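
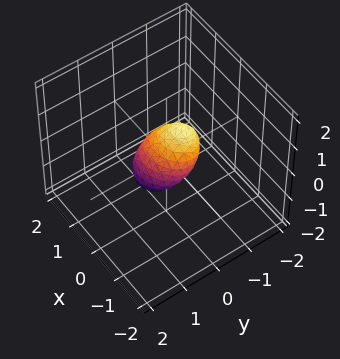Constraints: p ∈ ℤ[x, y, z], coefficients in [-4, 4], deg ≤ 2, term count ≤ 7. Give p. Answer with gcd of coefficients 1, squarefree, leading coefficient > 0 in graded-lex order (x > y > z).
First, deg p = 2.
Finally, putting this together gives p.

2*x^2 - x*y + 3*y^2 + 3*y*z + 2*z^2 - 1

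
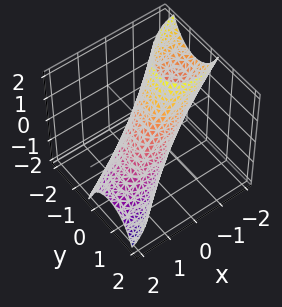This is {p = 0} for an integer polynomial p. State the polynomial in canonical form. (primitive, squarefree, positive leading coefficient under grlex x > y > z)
2*x^2 - 2*x*y + 3*x*z + 3*y^2 + z^2 - 2

The degree is 2 — the shape is more complex than any degree-1 surface.
From the visible intercepts: the x-axis gridline crossings are at x ∈ {-1, 1}.
Putting this together gives p.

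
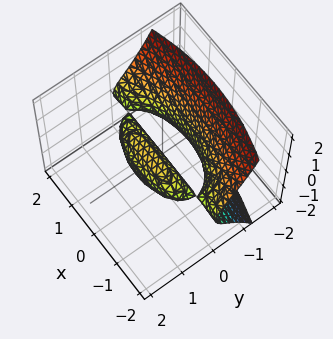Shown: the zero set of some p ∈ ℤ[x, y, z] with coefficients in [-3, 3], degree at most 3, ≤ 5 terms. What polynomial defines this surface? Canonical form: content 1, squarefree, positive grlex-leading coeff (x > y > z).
There are 2 components. Treating them together as one polynomial.
deg p = 3. A generic line meets the surface in up to 3 points.
From the axis intercepts and sections: every point of the x-axis in the box is on the surface; it crosses the z-axis at the gridline z = 0; it crosses the y-axis at the gridline y = 0.
Matching integer coefficients to the picture gives p.

x^2*y + 3*y^3 + 2*z^2 - 2*y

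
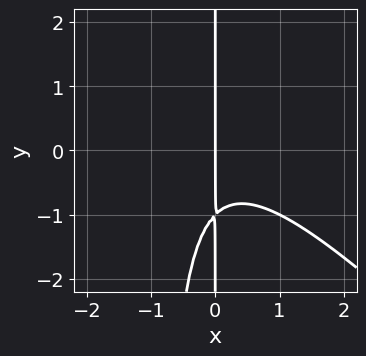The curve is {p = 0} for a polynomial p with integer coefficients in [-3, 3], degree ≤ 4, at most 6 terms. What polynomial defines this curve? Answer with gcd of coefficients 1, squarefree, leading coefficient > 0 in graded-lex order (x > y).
x^3 + x^2*y + x*y + x

First, the degree is 3 — the shape is more complex than any degree-2 curve.
Next, reading off the gridlines: it meets the x-axis at x = 0 (among the integer gridlines); the visible y-axis segment lies entirely on the curve.
Finally, fitting integer coefficients to these (and the overall shape) gives p.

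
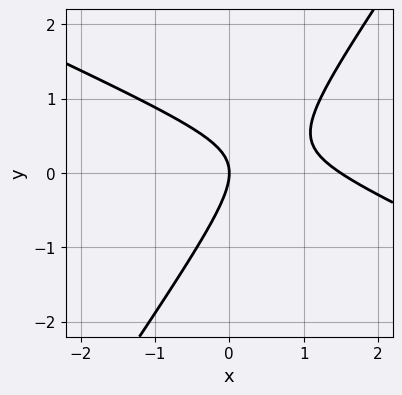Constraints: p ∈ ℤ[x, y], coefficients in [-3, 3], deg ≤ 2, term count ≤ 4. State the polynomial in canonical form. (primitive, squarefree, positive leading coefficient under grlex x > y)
First, the degree is 2 — no degree-1 curve has this shape.
Next, against the integer gridlines: it crosses the x-axis at the gridline x = 0; it crosses the y-axis at the gridline y = 0.
Finally, together with the visible shape, these determine p as stated.

2*x^2 + 3*x*y - 3*y^2 - 3*x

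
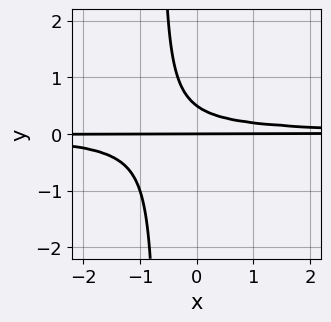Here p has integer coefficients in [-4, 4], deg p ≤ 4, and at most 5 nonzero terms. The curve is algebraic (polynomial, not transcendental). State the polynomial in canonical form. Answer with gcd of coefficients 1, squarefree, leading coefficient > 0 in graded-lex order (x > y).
3*x*y^2 + 2*y^2 - y

1. deg p = 3.
2. From the visible intercepts: it meets the y-axis at y = 0 (among the integer gridlines); every point of the x-axis in the box is on the curve.
3. Assembling these constraints gives the stated polynomial.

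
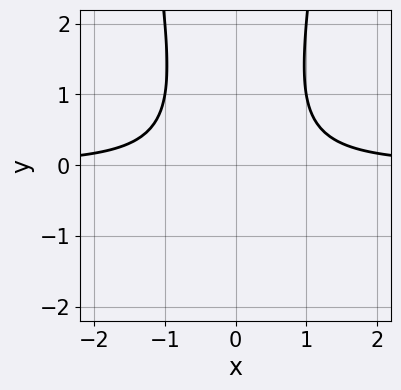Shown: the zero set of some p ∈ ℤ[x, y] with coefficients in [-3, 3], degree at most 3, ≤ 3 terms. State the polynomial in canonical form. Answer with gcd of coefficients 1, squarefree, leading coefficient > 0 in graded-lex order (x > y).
First, deg p = 3. A generic line meets the curve in up to 3 points.
Then, symmetries: the x ↦ −x reflection is a symmetry, so x appears only in even powers.
Then, observable constraints: no y-intercept at any integer in the box; it misses every integer gridline on the x-axis.
Finally, fitting integer coefficients to these (and the overall shape) gives p.

3*x^2*y - y^2 - 2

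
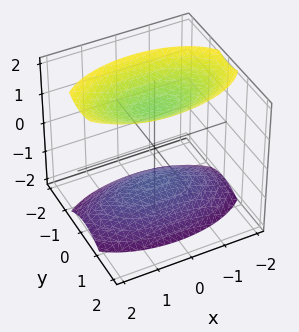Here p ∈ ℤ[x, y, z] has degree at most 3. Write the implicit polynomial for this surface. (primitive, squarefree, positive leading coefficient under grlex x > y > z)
First, I count 2 distinct pieces.
Then, the degree is 2 — two separate bowl-shaped sheets opening away from each other; a quadric.
Next, symmetries: the y ↦ −y reflection is a symmetry, so y appears only in even powers; it's symmetric under z → −z, forcing even powers of z; mirror symmetry x ↦ −x ⇒ only even powers of x.
Then, reading off the gridlines: it misses every integer gridline on the y-axis; it misses every integer gridline on the x-axis.
Finally, solving for integer coefficients yields p as stated.

x^2 + 3*y^2 - 2*z^2 + 3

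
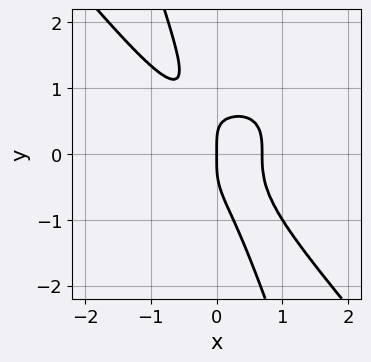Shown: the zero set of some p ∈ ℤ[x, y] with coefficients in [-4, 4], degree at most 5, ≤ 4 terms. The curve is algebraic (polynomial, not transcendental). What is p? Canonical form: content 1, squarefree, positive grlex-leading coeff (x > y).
1. deg p = 4. A generic line meets the curve in up to 4 points.
2. Reading off the gridlines: it meets the y-axis at y = 0 (among the integer gridlines); one x-axis crossing is at x = 0.
3. Together with the visible shape, these determine p as stated.

3*x^4 + 3*x*y^3 + y^4 - x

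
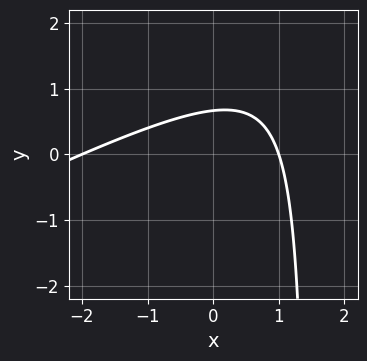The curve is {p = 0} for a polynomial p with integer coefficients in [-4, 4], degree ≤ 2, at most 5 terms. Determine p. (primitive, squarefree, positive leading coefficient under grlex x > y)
First, the degree is 2 — a generic line meets the curve in up to 2 points.
Then, from the axis intercepts and sections: the x-axis gridline crossings are at x ∈ {-2, 1}.
Finally, these observations pin down the coefficients.

x^2 - 2*x*y + x + 3*y - 2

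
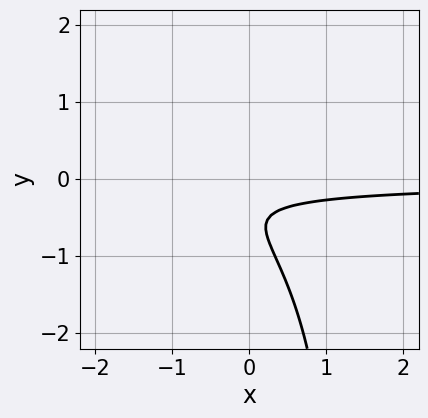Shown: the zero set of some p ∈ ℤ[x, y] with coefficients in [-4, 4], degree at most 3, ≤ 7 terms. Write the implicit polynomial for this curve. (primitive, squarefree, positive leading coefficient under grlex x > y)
2*x*y^2 - x*y - 3*y^2 - 3*y - 1

Degree: the shape is more complex than any degree-2 curve, so deg p = 3.
Reading off the gridlines: no x-intercept at any integer in the box; it misses every integer gridline on the y-axis.
Assembling these constraints gives the stated polynomial.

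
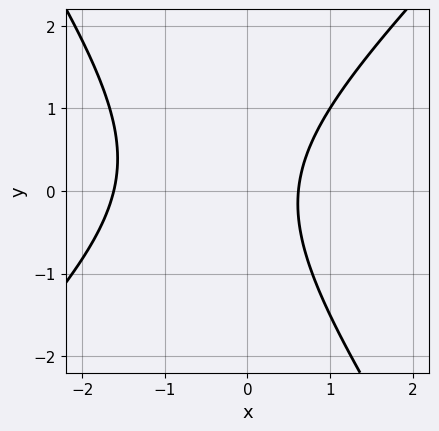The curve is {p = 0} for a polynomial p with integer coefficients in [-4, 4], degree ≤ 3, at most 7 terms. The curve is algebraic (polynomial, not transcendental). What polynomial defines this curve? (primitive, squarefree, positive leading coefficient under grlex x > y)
3*x^2 - x*y - 2*y^2 + 3*x - 3

(a) Degree: the shape is more complex than any degree-1 curve, so deg p = 2.
(b) Observable constraints: no y-intercept at any integer in the box.
(c) Fitting integer coefficients to these (and the overall shape) gives p.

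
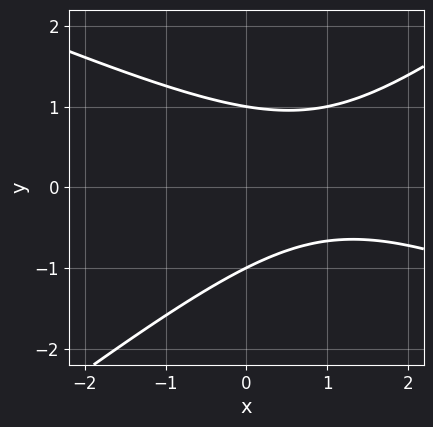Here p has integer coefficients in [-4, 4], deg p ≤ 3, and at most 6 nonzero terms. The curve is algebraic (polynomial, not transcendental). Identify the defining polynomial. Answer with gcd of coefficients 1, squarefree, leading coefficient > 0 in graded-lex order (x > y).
x^2 + x*y - 3*y^2 - 2*x + 3

(a) deg p = 2. A generic line meets the curve in up to 2 points.
(b) Against the integer gridlines: among the integer gridlines, it crosses the y-axis at y ∈ {-1, 1}; it misses every integer gridline on the x-axis.
(c) Together with the visible shape, these determine p as stated.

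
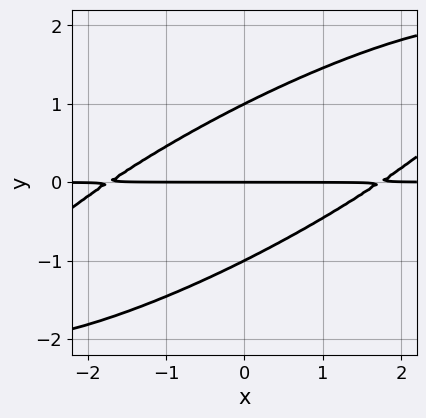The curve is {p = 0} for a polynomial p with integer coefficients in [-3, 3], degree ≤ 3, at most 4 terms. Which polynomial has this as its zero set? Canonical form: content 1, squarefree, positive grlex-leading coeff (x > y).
(a) deg p = 3.
(b) From the visible intercepts: among the integer gridlines, it crosses the y-axis at y ∈ {-1, 0, 1}; every point of the x-axis in the box is on the curve.
(c) Fitting integer coefficients to these (and the overall shape) gives p.

x^2*y - 3*x*y^2 + 3*y^3 - 3*y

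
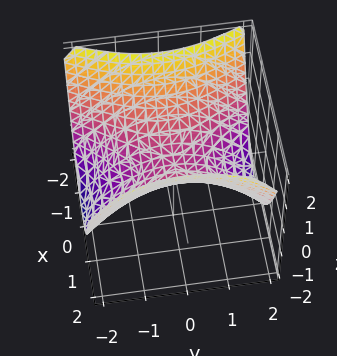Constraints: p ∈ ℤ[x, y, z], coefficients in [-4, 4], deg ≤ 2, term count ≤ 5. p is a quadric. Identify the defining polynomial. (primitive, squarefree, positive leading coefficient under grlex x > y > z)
Degree: a hyperbolic paraboloid; a quadric, so deg p = 2.
Symmetries: it's symmetric under y → −y, forcing even powers of y; it's symmetric under x → −x, forcing even powers of x.
From the axis intercepts and sections: it meets the y-axis at y = 0 (among the integer gridlines); one z-axis crossing is at z = 0; one x-axis crossing is at x = 0.
Together with the visible shape, these determine p as stated.

2*x^2 - y^2 - 3*z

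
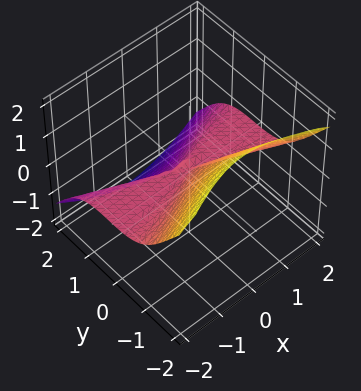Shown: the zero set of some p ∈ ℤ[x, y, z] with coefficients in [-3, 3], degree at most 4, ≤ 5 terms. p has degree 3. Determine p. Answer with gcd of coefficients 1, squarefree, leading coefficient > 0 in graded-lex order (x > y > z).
1. Degree: a generic line meets the surface in up to 3 points, so deg p = 3.
2. Observable constraints: it crosses the z-axis at the gridline z = 0; it crosses the y-axis at the gridline y = 0; the visible x-axis segment lies entirely on the surface.
3. Assembling these constraints gives the stated polynomial.

3*x^2*z + 3*y^3 + 2*z^3 - y^2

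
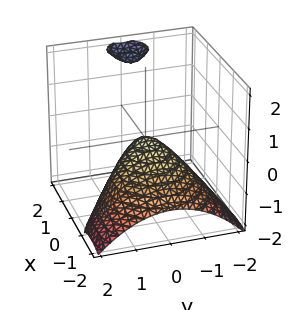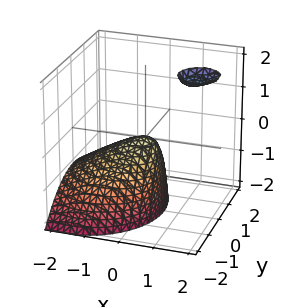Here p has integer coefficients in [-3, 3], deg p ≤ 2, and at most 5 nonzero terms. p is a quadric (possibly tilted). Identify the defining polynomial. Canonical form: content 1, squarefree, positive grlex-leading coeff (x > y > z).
1. There are 2 components. Treating them together as one polynomial.
2. deg p = 2. The shape is more complex than any degree-1 surface.
3. Against the integer gridlines: it crosses the y-axis at the gridline y = 0; it meets the z-axis at z = 0 (among the integer gridlines); it crosses the x-axis at the gridline x = 0.
4. These observations pin down the coefficients.

2*x^2 - 3*x*z + 2*y^2 + 2*z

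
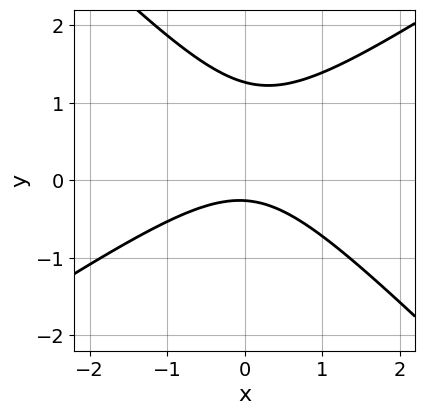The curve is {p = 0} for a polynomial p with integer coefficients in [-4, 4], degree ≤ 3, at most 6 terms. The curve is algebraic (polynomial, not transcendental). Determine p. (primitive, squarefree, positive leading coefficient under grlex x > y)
Degree: the shape is more complex than any degree-1 curve, so deg p = 2.
Against the integer gridlines: it misses every integer gridline on the x-axis.
Matching integer coefficients to the picture gives p.

2*x^2 - x*y - 3*y^2 + 3*y + 1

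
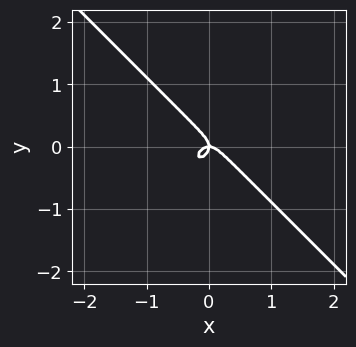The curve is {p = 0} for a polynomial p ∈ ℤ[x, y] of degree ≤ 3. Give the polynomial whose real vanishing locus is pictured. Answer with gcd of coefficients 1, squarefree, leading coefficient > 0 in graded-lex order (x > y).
1. deg p = 3.
2. Checking where it meets the axes: one x-axis crossing is at x = 0; it crosses the y-axis at the gridline y = 0.
3. Together with the visible shape, these determine p as stated.

3*x^3 + 3*y^3 + x*y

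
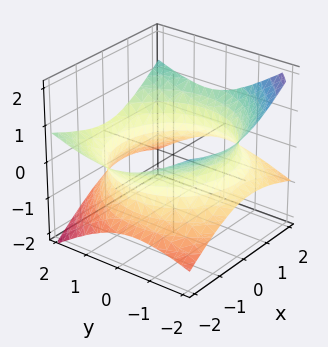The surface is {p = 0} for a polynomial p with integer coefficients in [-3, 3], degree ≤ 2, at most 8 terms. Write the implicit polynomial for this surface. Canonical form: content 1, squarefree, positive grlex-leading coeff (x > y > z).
1. The degree is 2 — the shape is more complex than any degree-1 surface.
2. From the visible intercepts: the surface avoids every integer z-axis point in the box.
3. These observations pin down the coefficients.

x^2 + x*z + y^2 - y*z - 3*z^2 - 3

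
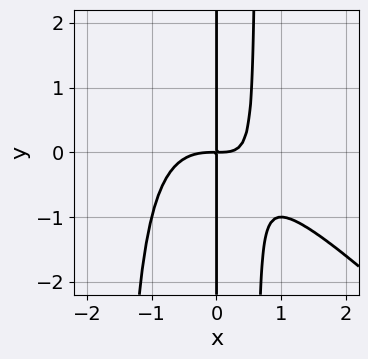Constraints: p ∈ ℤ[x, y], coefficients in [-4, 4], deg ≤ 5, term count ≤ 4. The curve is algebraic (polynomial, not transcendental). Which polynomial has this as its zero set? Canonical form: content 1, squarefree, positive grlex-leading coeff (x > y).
(a) The degree is 4 — a generic line meets the curve in up to 4 points.
(b) Checking where it meets the axes: the visible y-axis segment lies entirely on the curve.
(c) Matching integer coefficients to the picture gives p.

x^4 + x^3*y + x^2*y - x*y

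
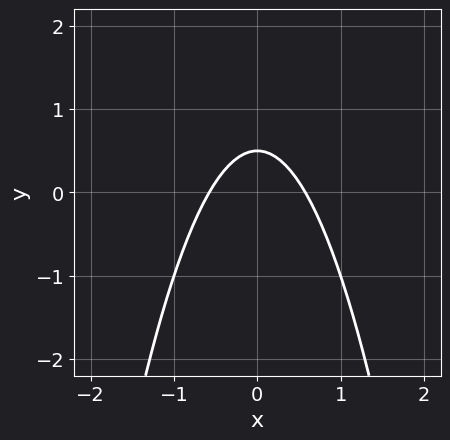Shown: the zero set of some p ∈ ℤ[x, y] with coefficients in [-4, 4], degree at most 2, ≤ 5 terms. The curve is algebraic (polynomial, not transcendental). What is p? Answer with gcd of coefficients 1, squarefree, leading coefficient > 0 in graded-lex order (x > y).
3*x^2 + 2*y - 1

deg p = 2.
Symmetries: the x ↦ −x reflection is a symmetry, so x appears only in even powers.
The integer polynomial consistent with all of this is the stated p.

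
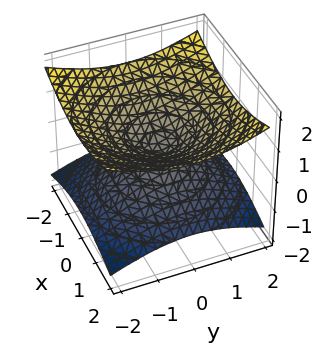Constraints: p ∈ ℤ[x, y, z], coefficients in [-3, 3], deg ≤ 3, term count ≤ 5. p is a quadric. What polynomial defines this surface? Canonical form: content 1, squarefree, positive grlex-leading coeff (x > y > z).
deg p = 2. A double cone through the origin; a quadric.
Symmetry: the z-axis is an axis of rotation, so x and y enter only as x² + y²; it's symmetric under z → −z, forcing even powers of z.
Against the integer gridlines: it meets the y-axis at y = 0 (among the integer gridlines); it meets the z-axis at z = 0 (among the integer gridlines); it meets the x-axis at x = 0 (among the integer gridlines); a circular section at z = 1 has radius between 1 and 2.
These observations pin down the coefficients.

x^2 + y^2 - 3*z^2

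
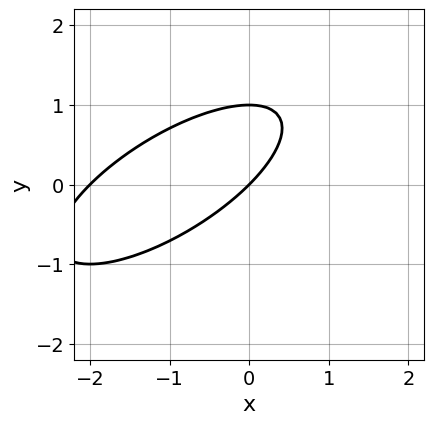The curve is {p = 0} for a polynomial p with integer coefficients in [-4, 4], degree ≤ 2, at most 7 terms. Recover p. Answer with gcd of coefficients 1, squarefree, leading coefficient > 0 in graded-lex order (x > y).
x^2 - 2*x*y + 2*y^2 + 2*x - 2*y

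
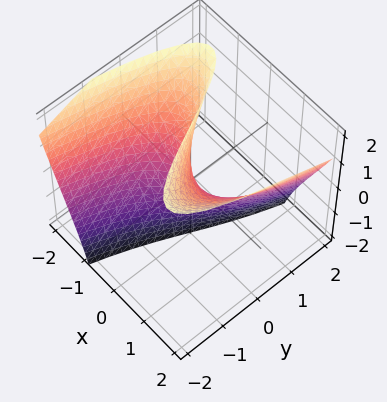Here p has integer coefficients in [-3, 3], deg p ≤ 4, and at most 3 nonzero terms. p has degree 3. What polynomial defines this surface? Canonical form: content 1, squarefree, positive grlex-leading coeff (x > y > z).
x^3 - 2*x*z - 2*y

1. deg p = 3. A generic line meets the surface in up to 3 points.
2. Checking where it meets the axes: one y-axis crossing is at y = 0; one x-axis crossing is at x = 0; every point of the z-axis in the box is on the surface.
3. Matching integer coefficients to the picture gives p.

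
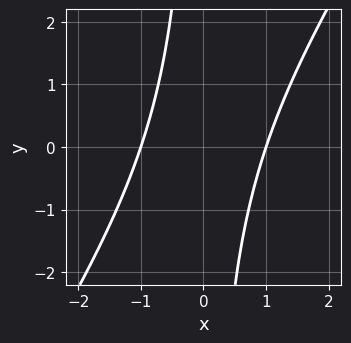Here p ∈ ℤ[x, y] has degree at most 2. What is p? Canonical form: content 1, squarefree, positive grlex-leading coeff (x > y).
Degree: a generic line meets the curve in up to 2 points, so deg p = 2.
From the visible intercepts: among the integer gridlines, it crosses the x-axis at x ∈ {-1, 1}; the curve avoids every integer y-axis point in the box.
Putting this together gives p.

3*x^2 - 2*x*y - 3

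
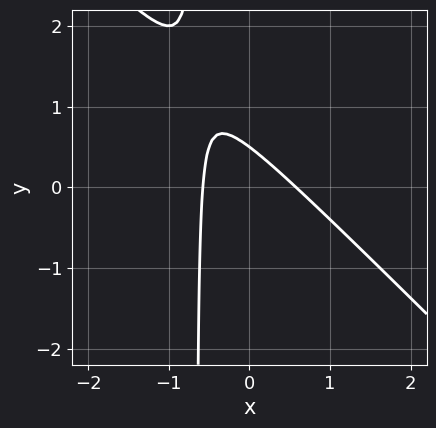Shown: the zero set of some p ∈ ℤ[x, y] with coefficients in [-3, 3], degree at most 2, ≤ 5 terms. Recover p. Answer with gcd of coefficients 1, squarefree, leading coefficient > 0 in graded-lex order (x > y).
3*x^2 + 3*x*y + 2*y - 1

(a) Degree: the shape is more complex than any degree-1 curve, so deg p = 2.
(b) Solving for integer coefficients yields p as stated.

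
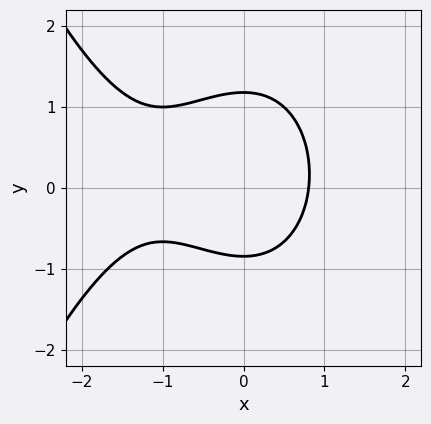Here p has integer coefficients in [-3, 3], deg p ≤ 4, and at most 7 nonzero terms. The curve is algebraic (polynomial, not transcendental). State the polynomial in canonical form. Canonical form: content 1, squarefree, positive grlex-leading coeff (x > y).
2*x^3 + 3*x^2 + 3*y^2 - y - 3

1. deg p = 3. The shape is more complex than any degree-2 curve.
2. Solving for integer coefficients yields p as stated.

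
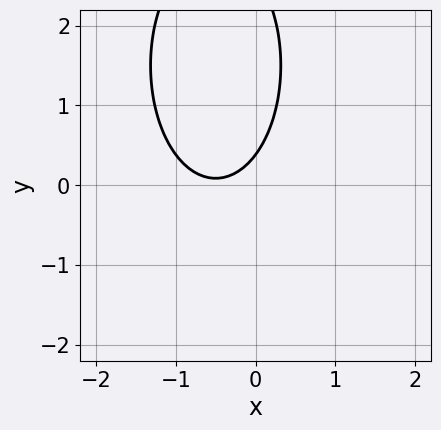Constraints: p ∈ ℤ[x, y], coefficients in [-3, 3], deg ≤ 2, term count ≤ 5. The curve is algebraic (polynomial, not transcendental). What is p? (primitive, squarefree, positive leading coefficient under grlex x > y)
3*x^2 + y^2 + 3*x - 3*y + 1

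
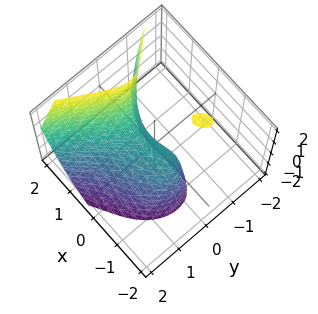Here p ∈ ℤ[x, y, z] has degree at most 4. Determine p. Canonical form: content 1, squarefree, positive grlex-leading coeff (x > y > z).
First, the picture has 2 separate pieces. They look like related sheets of one shape, so recover p as a whole.
Next, deg p = 3. A generic line meets the surface in up to 3 points.
Next, from the visible intercepts: it crosses the x-axis at the gridline x = 0; it crosses the y-axis at the gridline y = 0; it meets the z-axis at z = 0 (among the integer gridlines).
Finally, fitting integer coefficients to these (and the overall shape) gives p.

x^3 + 2*x*y - 3*y^2 - 2*y*z - z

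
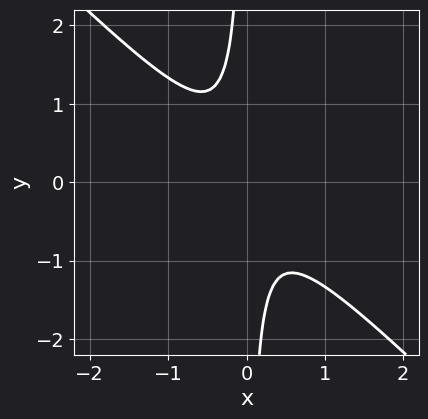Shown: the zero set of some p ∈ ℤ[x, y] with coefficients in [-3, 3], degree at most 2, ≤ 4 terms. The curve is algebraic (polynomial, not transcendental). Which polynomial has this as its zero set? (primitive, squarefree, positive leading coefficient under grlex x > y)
Degree: a generic line meets the curve in up to 2 points, so deg p = 2.
Checking where it meets the axes: it misses every integer gridline on the x-axis; the curve avoids every integer y-axis point in the box.
Putting this together gives p.

3*x^2 + 3*x*y + 1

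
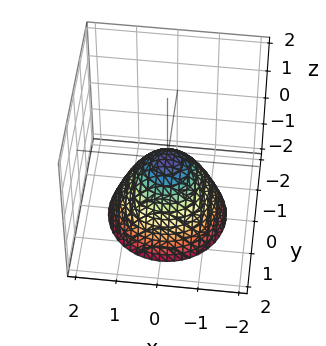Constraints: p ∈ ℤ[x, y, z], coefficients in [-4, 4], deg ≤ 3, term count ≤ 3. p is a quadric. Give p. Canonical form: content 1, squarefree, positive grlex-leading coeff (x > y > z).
x^2 + y^2 + z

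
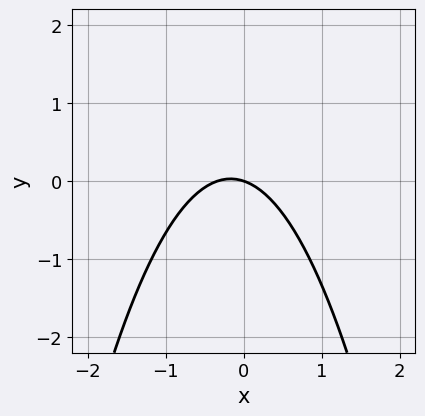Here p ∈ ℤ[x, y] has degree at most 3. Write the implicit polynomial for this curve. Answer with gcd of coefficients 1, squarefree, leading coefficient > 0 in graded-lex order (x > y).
deg p = 2. No degree-1 curve has this shape.
Checking where it meets the axes: it crosses the x-axis at the gridline x = 0; it crosses the y-axis at the gridline y = 0.
Assembling these constraints gives the stated polynomial.

3*x^2 + x + 3*y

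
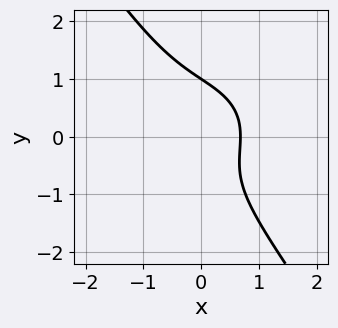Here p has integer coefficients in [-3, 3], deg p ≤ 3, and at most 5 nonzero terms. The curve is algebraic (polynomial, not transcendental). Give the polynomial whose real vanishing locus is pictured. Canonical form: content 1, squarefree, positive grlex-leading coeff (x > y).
Degree: the shape is more complex than any degree-2 curve, so deg p = 3.
Reading off the gridlines: it crosses the y-axis at the gridline y = 1.
Fitting integer coefficients to these (and the overall shape) gives p.

x^3 + x*y^2 + y^3 + x - 1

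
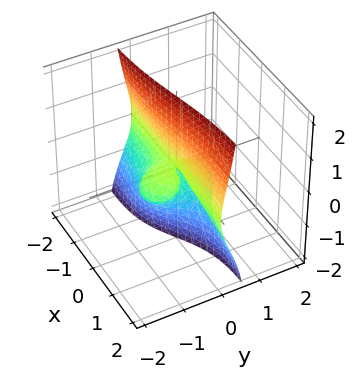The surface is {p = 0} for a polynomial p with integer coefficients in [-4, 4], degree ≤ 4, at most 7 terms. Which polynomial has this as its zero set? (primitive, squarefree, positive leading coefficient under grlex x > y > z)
2*x^2*y - x*z^2 + y^3 + 3*y*z^2 + 3*y*z

1. Degree: a generic line meets the surface in up to 3 points, so deg p = 3.
2. From the axis intercepts and sections: the visible z-axis segment lies entirely on the surface; one y-axis crossing is at y = 0; every point of the x-axis in the box is on the surface.
3. These observations pin down the coefficients.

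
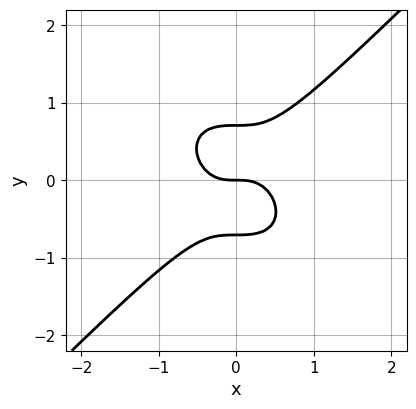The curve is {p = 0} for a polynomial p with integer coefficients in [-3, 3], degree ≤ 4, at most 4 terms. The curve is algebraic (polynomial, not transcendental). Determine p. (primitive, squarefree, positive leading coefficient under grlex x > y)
The degree is 3 — the shape is more complex than any degree-2 curve.
Observable constraints: it meets the y-axis at y = 0 (among the integer gridlines); it crosses the x-axis at the gridline x = 0.
Assembling these constraints gives the stated polynomial.

2*x^3 - 2*y^3 + y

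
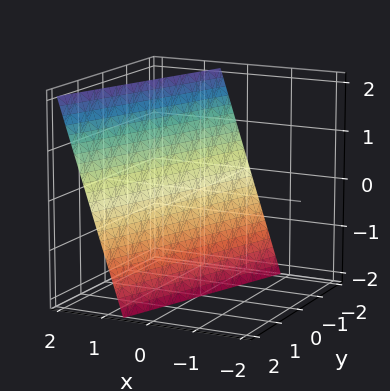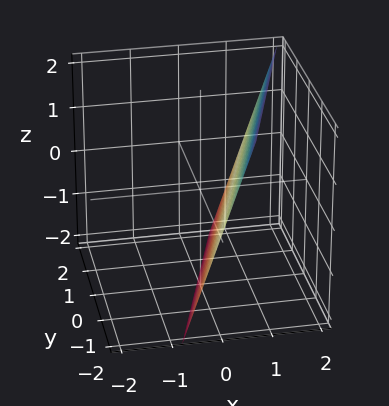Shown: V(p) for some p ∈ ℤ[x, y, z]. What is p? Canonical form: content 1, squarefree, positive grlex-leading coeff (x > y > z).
deg p = 1.
From the visible intercepts: one z-axis crossing is at z = -2; it meets the y-axis at y = -2 (among the integer gridlines).
Fitting integer coefficients to these (and the overall shape) gives p.

3*x - y - z - 2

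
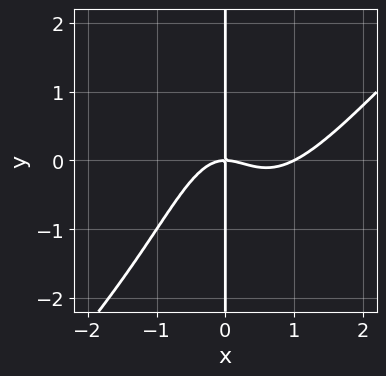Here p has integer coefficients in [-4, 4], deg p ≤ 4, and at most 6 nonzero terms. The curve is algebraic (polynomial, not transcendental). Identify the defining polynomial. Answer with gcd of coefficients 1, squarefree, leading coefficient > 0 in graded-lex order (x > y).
x^4 - x^3*y - x^3 - x*y

First, the degree is 4 — a generic line meets the curve in up to 4 points.
Then, reading off the gridlines: among the integer gridlines, it crosses the x-axis at x ∈ {0, 1}; every point of the y-axis in the box is on the curve.
Finally, the integer polynomial consistent with all of this is the stated p.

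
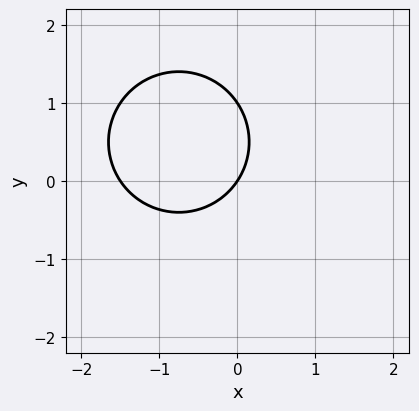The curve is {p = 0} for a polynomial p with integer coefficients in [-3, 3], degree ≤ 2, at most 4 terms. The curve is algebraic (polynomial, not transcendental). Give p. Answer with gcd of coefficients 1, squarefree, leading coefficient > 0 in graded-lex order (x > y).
2*x^2 + 2*y^2 + 3*x - 2*y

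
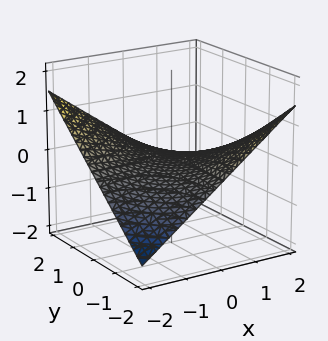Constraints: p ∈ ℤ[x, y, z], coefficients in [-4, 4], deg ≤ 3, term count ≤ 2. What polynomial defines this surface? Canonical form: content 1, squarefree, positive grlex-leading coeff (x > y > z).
x*y + 3*z

1. Degree: a hyperbolic paraboloid; a quadric, so deg p = 2.
2. Reading off the gridlines: it meets the z-axis at z = 0 (among the integer gridlines); the visible x-axis segment lies entirely on the surface.
3. Fitting integer coefficients to these (and the overall shape) gives p. Check: (0, 1, 0) on the y-axis lies on the surface, and p(0, 1, 0) = 0. ✓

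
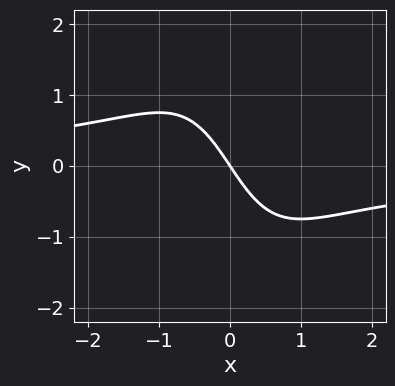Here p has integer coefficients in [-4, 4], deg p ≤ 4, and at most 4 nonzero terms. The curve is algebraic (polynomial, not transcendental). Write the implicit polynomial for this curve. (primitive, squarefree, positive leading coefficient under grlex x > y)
Degree: the shape is more complex than any degree-2 curve, so deg p = 3.
Observable constraints: one y-axis crossing is at y = 0; it crosses the x-axis at the gridline x = 0.
Matching integer coefficients to the picture gives p.

2*x^2*y + 3*x + 2*y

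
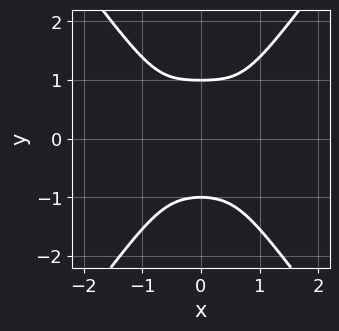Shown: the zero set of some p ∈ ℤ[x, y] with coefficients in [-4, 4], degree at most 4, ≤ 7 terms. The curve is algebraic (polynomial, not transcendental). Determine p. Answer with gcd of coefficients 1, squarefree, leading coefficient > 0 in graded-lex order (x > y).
3*x^4 + 2*x^2*y^2 - 2*y^4 - x^2*y + 2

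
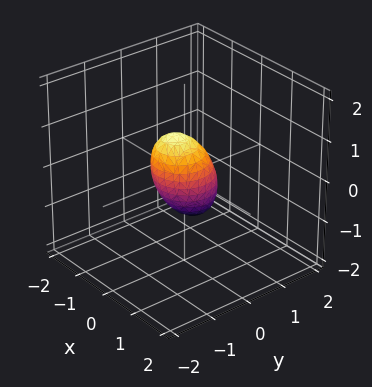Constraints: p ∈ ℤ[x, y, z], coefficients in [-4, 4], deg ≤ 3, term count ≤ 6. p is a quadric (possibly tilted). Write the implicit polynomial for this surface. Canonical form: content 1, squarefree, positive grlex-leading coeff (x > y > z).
First, the degree is 2 — the shape is more complex than any degree-1 surface.
Next, checking where it meets the axes: among the integer gridlines, it crosses the z-axis at z ∈ {-1, 1}.
Finally, these observations pin down the coefficients.

2*x^2 + 2*y^2 + y*z + z^2 - 1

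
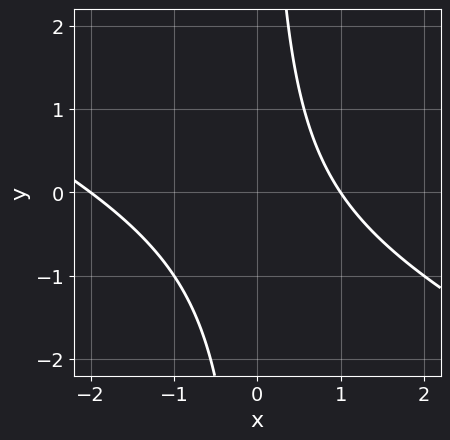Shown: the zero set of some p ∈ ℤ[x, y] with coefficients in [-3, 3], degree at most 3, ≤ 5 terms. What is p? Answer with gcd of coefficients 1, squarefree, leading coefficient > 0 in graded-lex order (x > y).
x^2 + 2*x*y + x - 2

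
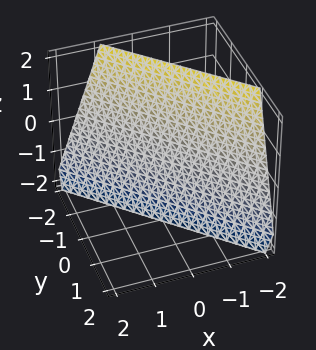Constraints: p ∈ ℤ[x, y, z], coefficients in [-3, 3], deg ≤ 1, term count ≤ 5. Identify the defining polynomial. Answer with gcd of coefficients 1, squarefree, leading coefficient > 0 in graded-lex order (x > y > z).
3*x + 3*y + z + 2

(a) The degree is 1 — every cross-section is a straight line — this is a plane.
(b) Checking where it meets the axes: one z-axis crossing is at z = -2.
(c) Solving for integer coefficients yields p as stated.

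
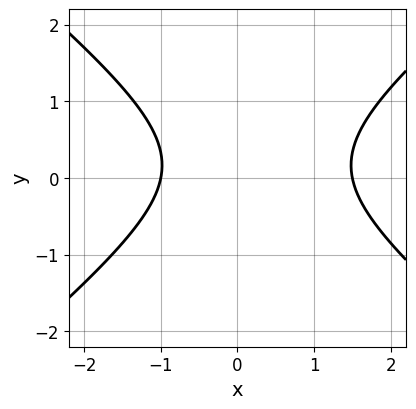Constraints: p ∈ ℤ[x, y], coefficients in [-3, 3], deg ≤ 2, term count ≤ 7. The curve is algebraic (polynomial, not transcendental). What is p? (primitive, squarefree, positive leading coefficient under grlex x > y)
2*x^2 - 3*y^2 - x + y - 3

(a) Degree: the shape is more complex than any degree-1 curve, so deg p = 2.
(b) Observable constraints: no y-intercept at any integer in the box; one x-axis crossing is at x = -1.
(c) Matching integer coefficients to the picture gives p.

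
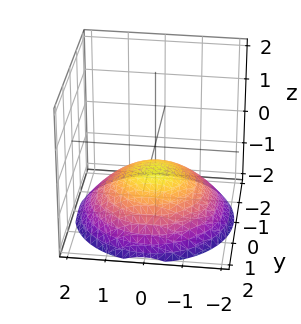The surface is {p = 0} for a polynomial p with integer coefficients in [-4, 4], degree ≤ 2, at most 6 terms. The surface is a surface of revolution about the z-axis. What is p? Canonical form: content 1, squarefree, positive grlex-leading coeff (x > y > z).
First, degree: no degree-1 surface has this shape, so deg p = 2.
Next, symmetries: rotational symmetry about the z-axis ⇒ p depends on x, y only through x² + y².
Then, observable constraints: the surface avoids every integer x-axis point in the box; the surface avoids every integer y-axis point in the box; a circular section at z = -1 has radius exactly 1.
Finally, matching integer coefficients to the picture gives p.

x^2 + y^2 + 3*z + 2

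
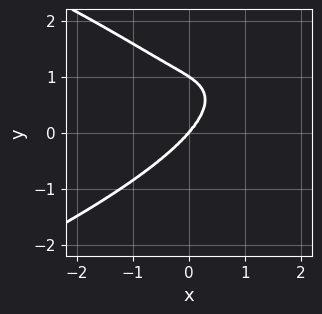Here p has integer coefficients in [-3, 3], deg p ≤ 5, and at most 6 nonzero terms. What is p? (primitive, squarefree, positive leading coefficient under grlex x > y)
3*y^4 + 2*x^3 + 2*x*y^2 - 3*y^3

First, the degree is 4 — the shape is more complex than any degree-3 curve.
Then, against the integer gridlines: the y-axis gridline crossings are at y ∈ {0, 1}; it meets the x-axis at x = 0 (among the integer gridlines).
Finally, the integer polynomial consistent with all of this is the stated p.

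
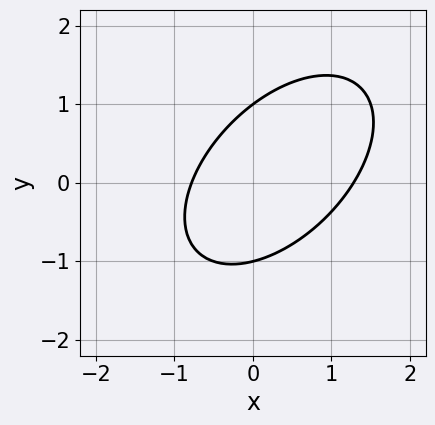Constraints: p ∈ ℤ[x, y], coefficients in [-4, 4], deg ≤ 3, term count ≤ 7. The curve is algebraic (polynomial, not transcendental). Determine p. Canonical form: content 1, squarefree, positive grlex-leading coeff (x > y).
2*x^2 - 2*x*y + 2*y^2 - x - 2

First, degree: a generic line meets the curve in up to 2 points, so deg p = 2.
Next, from the axis intercepts and sections: the y-axis gridline crossings are at y ∈ {-1, 1}.
Finally, fitting integer coefficients to these (and the overall shape) gives p.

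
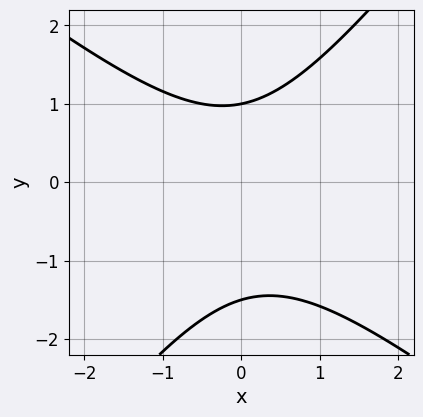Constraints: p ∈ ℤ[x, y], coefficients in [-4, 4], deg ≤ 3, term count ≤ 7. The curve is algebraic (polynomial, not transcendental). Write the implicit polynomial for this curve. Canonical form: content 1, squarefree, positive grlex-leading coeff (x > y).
1. Degree: the shape is more complex than any degree-1 curve, so deg p = 2.
2. Observable constraints: it crosses the y-axis at the gridline y = 1; the curve avoids every integer x-axis point in the box.
3. These observations pin down the coefficients.

2*x^2 + x*y - 2*y^2 - y + 3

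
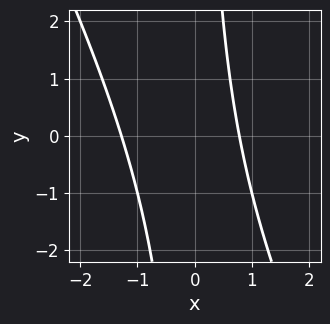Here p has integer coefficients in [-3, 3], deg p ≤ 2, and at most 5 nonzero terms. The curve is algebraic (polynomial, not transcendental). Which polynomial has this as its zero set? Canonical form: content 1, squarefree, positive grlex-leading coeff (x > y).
deg p = 2. No degree-1 curve has this shape.
From the axis intercepts and sections: it misses every integer gridline on the y-axis.
Assembling these constraints gives the stated polynomial.

2*x^2 + x*y + x - 2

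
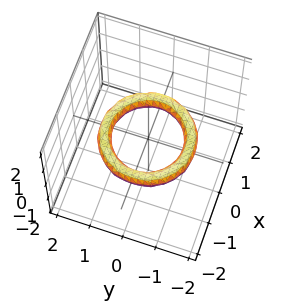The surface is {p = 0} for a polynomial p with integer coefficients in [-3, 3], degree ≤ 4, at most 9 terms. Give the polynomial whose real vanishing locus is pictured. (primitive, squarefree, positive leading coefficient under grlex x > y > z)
(a) deg p = 4. The shape is more complex than any degree-3 surface.
(b) Symmetry: the z-axis is an axis of rotation, so x and y enter only as x² + y².
(c) Reading off the gridlines: among the integer gridlines, it crosses the y-axis at y ∈ {-1, 1}; no z-intercept at any integer in the box.
(d) Matching integer coefficients to the picture gives p. Check: (-1, 0, 0) on the x-axis lies on the surface, and p(-1, 0, 0) = 0. ✓

x^4 + 2*x^2*y^2 + y^4 - 3*x^2 - 3*y^2 + 3*z^2 + 2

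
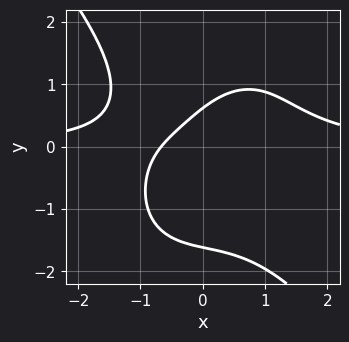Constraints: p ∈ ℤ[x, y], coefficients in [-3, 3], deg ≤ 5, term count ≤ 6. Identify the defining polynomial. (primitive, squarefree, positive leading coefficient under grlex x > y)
2*x^3*y + y^4 - 3*x + 3*y - 2

(a) Degree: a generic line meets the curve in up to 4 points, so deg p = 4.
(b) Matching integer coefficients to the picture gives p.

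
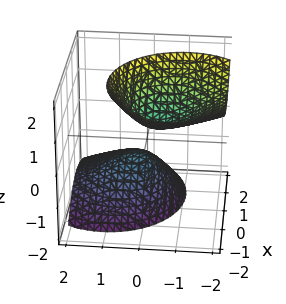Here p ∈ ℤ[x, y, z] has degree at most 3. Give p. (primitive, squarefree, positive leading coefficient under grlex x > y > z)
3*x^2 + 2*x*z + 3*y^2 + 3*y*z - 2*z^2 + 1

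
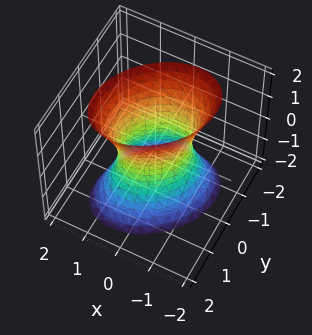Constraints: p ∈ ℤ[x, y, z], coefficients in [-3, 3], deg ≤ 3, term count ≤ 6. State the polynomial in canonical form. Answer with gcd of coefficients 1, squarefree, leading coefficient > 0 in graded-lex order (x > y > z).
3*x^2 - 2*x*y + 3*y^2 - z^2 - 2

1. deg p = 2. The shape is more complex than any degree-1 surface.
2. From the axis intercepts and sections: the surface avoids every integer z-axis point in the box.
3. Together with the visible shape, these determine p as stated.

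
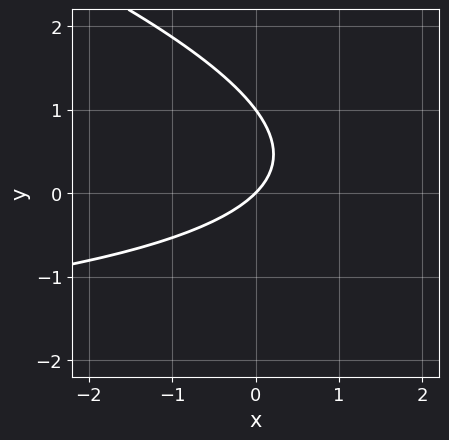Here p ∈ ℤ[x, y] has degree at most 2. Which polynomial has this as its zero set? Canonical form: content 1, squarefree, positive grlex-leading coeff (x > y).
x*y + 3*y^2 + 3*x - 3*y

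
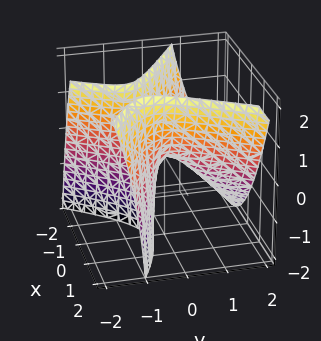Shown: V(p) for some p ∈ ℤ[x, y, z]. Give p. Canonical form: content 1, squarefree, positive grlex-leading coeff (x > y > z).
2*x^2 + 2*x*y - 2*y^2 - 2*y*z - z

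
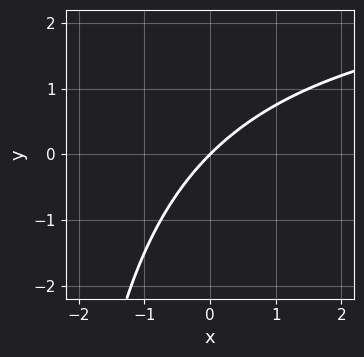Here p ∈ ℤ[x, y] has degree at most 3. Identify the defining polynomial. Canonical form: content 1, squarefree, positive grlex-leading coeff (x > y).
deg p = 2. No degree-1 curve has this shape.
From the axis intercepts and sections: it crosses the x-axis at the gridline x = 0; one y-axis crossing is at y = 0.
Solving for integer coefficients yields p as stated.

x*y - 3*x + 3*y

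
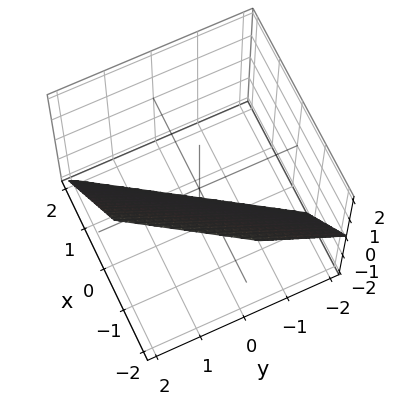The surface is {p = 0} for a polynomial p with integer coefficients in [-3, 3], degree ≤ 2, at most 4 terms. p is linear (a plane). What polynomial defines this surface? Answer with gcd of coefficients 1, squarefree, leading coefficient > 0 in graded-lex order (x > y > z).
3*x - 2*y + 2*z + 2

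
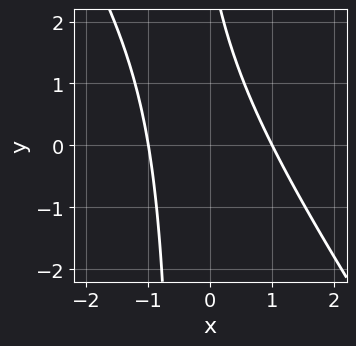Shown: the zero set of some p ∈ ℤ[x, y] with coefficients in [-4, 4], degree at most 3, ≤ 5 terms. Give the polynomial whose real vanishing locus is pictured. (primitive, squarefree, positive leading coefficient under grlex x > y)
3*x^2 + 2*x*y + y - 3

1. deg p = 2. No degree-1 curve has this shape.
2. Observable constraints: the curve avoids every integer y-axis point in the box; the x-axis gridline crossings are at x ∈ {-1, 1}.
3. Fitting integer coefficients to these (and the overall shape) gives p.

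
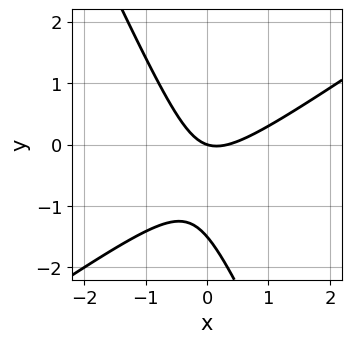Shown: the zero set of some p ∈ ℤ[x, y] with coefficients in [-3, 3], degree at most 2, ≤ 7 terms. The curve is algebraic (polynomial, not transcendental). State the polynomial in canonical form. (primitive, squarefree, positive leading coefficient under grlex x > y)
The degree is 2 — the shape is more complex than any degree-1 curve.
From the axis intercepts and sections: one x-axis crossing is at x = 0; it meets the y-axis at y = 0 (among the integer gridlines).
Fitting integer coefficients to these (and the overall shape) gives p.

3*x^2 - 3*x*y - 2*y^2 - x - 3*y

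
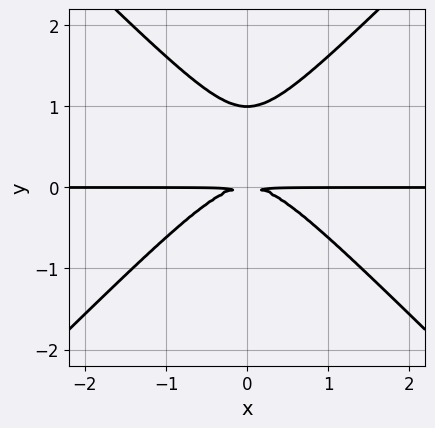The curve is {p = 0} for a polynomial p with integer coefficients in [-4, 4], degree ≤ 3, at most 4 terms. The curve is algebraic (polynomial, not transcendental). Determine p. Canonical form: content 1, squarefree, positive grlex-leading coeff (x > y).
x^2*y - y^3 + y^2

First, degree: the shape is more complex than any degree-2 curve, so deg p = 3.
Then, symmetries: the x ↦ −x reflection is a symmetry, so x appears only in even powers.
Next, from the axis intercepts and sections: every point of the x-axis in the box is on the curve; it crosses the y-axis at the gridline y = 1.
Finally, the integer polynomial consistent with all of this is the stated p.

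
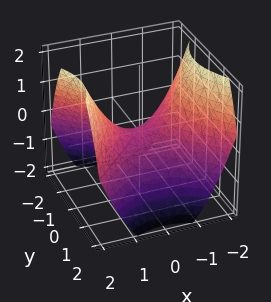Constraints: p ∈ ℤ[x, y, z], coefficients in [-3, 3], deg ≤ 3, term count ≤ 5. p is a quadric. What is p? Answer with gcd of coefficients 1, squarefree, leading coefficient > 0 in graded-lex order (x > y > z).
2*x^2 - 2*y^2 - 3*z

(a) deg p = 2.
(b) Symmetries: it's symmetric under x → −x, forcing even powers of x; the y ↦ −y reflection is a symmetry, so y appears only in even powers.
(c) From the axis intercepts and sections: one y-axis crossing is at y = 0; it meets the z-axis at z = 0 (among the integer gridlines).
(d) Matching integer coefficients to the picture gives p.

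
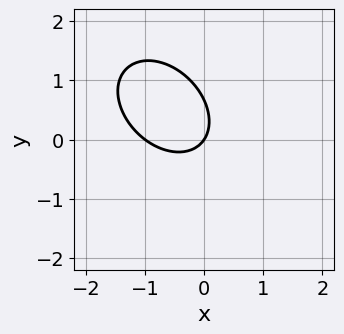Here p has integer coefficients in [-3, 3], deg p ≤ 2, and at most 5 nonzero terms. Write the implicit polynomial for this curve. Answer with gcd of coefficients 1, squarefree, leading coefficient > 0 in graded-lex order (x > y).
3*x^2 + 2*x*y + 3*y^2 + 3*x - 2*y

The degree is 2 — no degree-1 curve has this shape.
Checking where it meets the axes: the x-axis gridline crossings are at x ∈ {-1, 0}; one y-axis crossing is at y = 0.
Together with the visible shape, these determine p as stated.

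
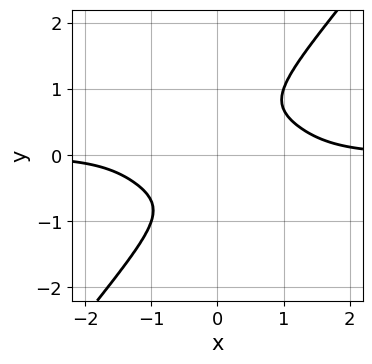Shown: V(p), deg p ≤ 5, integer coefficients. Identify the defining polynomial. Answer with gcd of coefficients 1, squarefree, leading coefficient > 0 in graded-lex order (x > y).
1. deg p = 4.
2. Reading off the gridlines: no x-intercept at any integer in the box; no y-intercept at any integer in the box.
3. Putting this together gives p.

x^3*y + 3*x*y^3 - 3*y^4 - 1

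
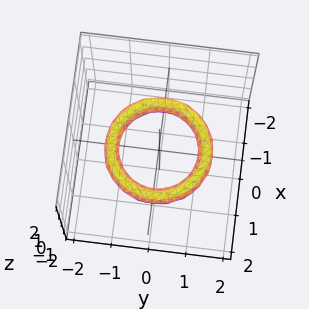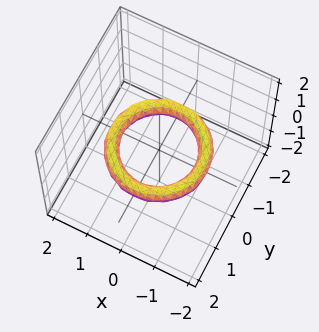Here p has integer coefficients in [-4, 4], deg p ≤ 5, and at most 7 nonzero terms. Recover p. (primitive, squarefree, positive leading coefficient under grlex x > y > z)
x^4 + 2*x^2*y^2 + y^4 - 3*x^2 - 3*y^2 + 3*z^2 + 2

Degree: a generic line meets the surface in up to 4 points, so deg p = 4.
Symmetries: rotational symmetry about the z-axis ⇒ p depends on x, y only through x² + y².
Observable constraints: it misses every integer gridline on the z-axis; among the integer gridlines, it crosses the y-axis at y ∈ {-1, 1}.
Fitting integer coefficients to these (and the overall shape) gives p. Check: (1, 0, 0) on the x-axis lies on the surface, and p(1, 0, 0) = 0. ✓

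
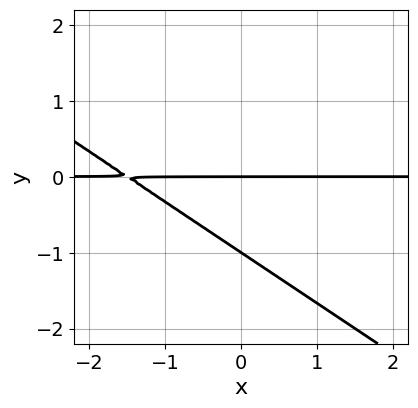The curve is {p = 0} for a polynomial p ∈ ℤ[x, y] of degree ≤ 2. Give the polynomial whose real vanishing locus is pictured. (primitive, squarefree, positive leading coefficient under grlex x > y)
deg p = 2. The shape is more complex than any degree-1 curve.
Observable constraints: every point of the x-axis in the box is on the curve; among the integer gridlines, it crosses the y-axis at y ∈ {-1, 0}.
These observations pin down the coefficients.

2*x*y + 3*y^2 + 3*y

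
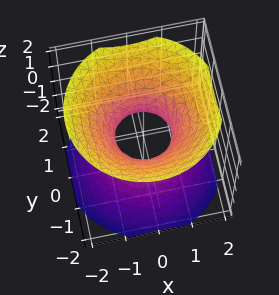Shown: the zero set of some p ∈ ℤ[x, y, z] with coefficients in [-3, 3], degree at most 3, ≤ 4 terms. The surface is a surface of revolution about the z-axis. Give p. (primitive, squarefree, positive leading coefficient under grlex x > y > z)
1. Degree: no degree-1 surface has this shape, so deg p = 2.
2. Symmetries: rotational symmetry about the z-axis ⇒ p depends on x, y only through x² + y².
3. Checking where it meets the axes: a circular section at z = -1 has radius between 1 and 2; no z-intercept at any integer in the box.
4. These observations pin down the coefficients.

3*x^2 + 3*y^2 - 3*z^2 - 2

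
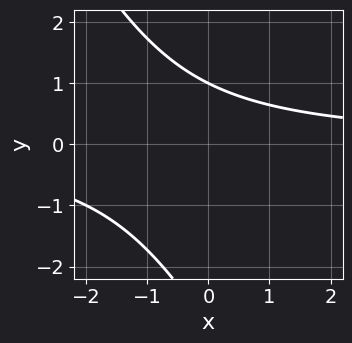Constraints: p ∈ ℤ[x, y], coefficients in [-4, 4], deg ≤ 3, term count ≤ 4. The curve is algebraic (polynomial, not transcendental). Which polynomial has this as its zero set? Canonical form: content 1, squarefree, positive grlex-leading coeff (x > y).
2*x*y + y^2 + 2*y - 3

(a) Degree: the shape is more complex than any degree-1 curve, so deg p = 2.
(b) Against the integer gridlines: it crosses the y-axis at the gridline y = 1; it misses every integer gridline on the x-axis.
(c) Putting this together gives p.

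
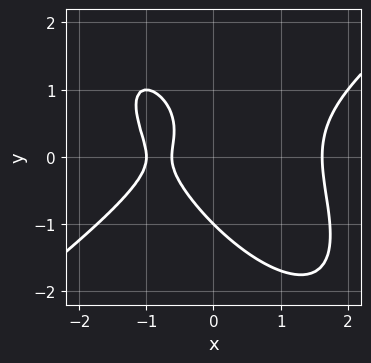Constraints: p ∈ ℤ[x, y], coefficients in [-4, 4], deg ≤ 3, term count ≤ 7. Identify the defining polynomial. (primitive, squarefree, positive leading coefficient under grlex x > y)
The degree is 3 — no degree-2 curve has this shape.
From the visible intercepts: it crosses the y-axis at the gridline y = -1; it crosses the x-axis at the gridline x = -1.
Assembling these constraints gives the stated polynomial.

x^3 - x*y^2 - y^3 - 2*x - 1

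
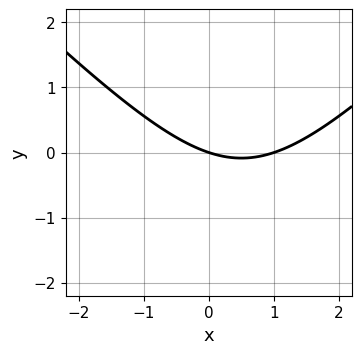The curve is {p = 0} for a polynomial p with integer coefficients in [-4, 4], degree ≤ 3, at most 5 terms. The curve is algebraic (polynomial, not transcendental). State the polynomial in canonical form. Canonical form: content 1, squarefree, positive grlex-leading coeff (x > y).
x^2 - y^2 - x - 3*y

1. The degree is 2 — no degree-1 curve has this shape.
2. Observable constraints: it meets the y-axis at y = 0 (among the integer gridlines); among the integer gridlines, it crosses the x-axis at x ∈ {0, 1}.
3. Fitting integer coefficients to these (and the overall shape) gives p.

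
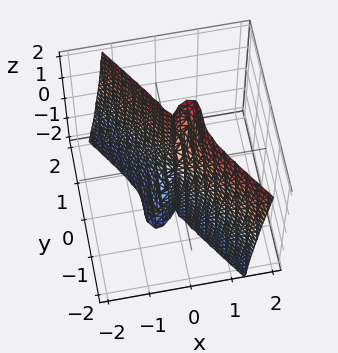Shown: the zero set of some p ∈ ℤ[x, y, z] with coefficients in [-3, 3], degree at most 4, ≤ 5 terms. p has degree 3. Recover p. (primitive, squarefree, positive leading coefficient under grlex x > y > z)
3*x^3 - x^2*z + y^3

(a) deg p = 3. A generic line meets the surface in up to 3 points.
(b) Reading off the gridlines: the visible z-axis segment lies entirely on the surface; it crosses the y-axis at the gridline y = 0; one x-axis crossing is at x = 0.
(c) Putting this together gives p.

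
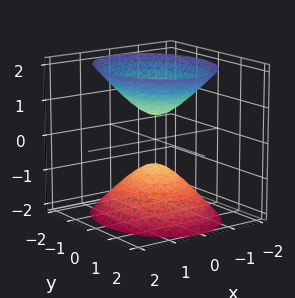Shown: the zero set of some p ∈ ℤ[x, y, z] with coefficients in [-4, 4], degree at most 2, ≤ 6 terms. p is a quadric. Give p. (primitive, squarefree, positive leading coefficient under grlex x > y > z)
1. I count 2 distinct pieces.
2. deg p = 2.
3. Symmetries: it's symmetric under y → −y, forcing even powers of y; the z ↦ −z reflection is a symmetry, so z appears only in even powers; mirror symmetry x ↦ −x ⇒ only even powers of x.
4. Reading off the gridlines: no y-intercept at any integer in the box; no x-intercept at any integer in the box.
5. Assembling these constraints gives the stated polynomial.

3*x^2 + 2*y^2 - 2*z^2 + 1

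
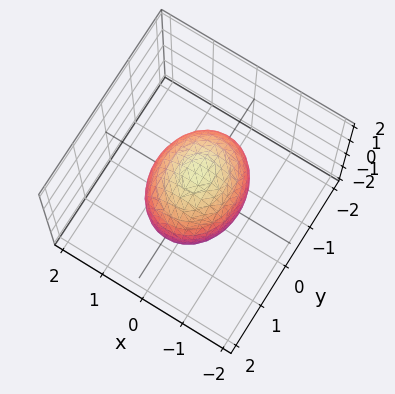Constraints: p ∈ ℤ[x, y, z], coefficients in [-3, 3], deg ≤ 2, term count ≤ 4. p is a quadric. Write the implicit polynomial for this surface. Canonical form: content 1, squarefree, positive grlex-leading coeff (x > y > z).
3*x^2 + 2*y^2 + 2*z^2 - 3

1. deg p = 2. A closed, bounded, convex surface; a quadric.
2. Symmetries: mirror symmetry y ↦ −y ⇒ only even powers of y; the x ↦ −x reflection is a symmetry, so x appears only in even powers; it's symmetric under z → −z, forcing even powers of z.
3. Observable constraints: among the integer gridlines, it crosses the x-axis at x ∈ {-1, 1}.
4. Putting this together gives p.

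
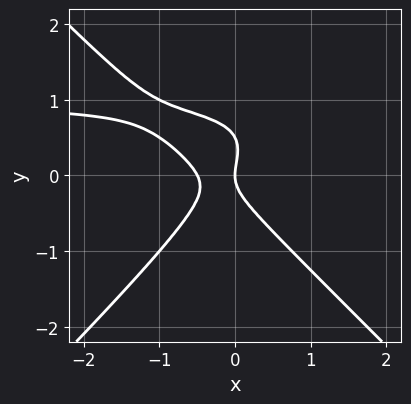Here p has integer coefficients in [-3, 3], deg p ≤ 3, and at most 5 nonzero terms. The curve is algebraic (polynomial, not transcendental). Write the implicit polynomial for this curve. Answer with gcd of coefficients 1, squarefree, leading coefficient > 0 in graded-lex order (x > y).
2*x^2*y - 2*y^3 - 2*x^2 + y^2 - x

(a) The degree is 3 — a generic line meets the curve in up to 3 points.
(b) Checking where it meets the axes: it meets the y-axis at y = 0 (among the integer gridlines); one x-axis crossing is at x = 0.
(c) Together with the visible shape, these determine p as stated.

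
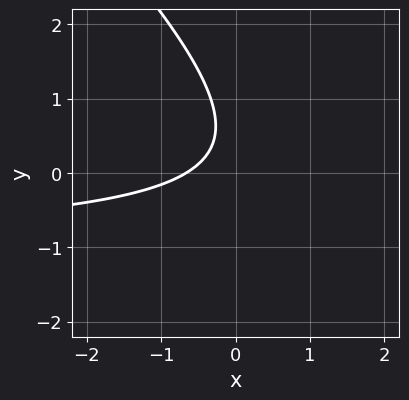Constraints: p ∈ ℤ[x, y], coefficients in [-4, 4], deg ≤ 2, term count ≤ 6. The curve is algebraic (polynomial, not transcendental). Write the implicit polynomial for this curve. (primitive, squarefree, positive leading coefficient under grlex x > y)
The degree is 2 — no degree-1 curve has this shape.
From the visible intercepts: no y-intercept at any integer in the box.
Putting this together gives p.

3*x*y + 3*y^2 + 3*x - 3*y + 2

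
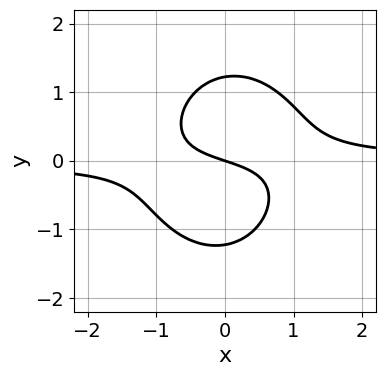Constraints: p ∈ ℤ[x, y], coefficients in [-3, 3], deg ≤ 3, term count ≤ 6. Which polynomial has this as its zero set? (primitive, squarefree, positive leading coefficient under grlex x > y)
3*x^2*y + 2*y^3 - x - 3*y

deg p = 3. The shape is more complex than any degree-2 curve.
Reading off the gridlines: it meets the y-axis at y = 0 (among the integer gridlines); it meets the x-axis at x = 0 (among the integer gridlines).
The integer polynomial consistent with all of this is the stated p.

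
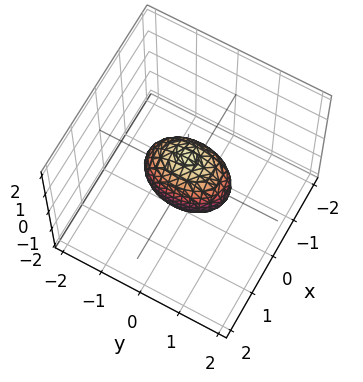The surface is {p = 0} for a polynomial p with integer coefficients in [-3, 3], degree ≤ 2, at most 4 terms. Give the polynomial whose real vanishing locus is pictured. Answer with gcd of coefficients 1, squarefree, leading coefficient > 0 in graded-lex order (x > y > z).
2*x^2 + y^2 + z^2 - 1

1. deg p = 2.
2. Symmetries: mirror symmetry y ↦ −y ⇒ only even powers of y; mirror symmetry z ↦ −z ⇒ only even powers of z; it's symmetric under x → −x, forcing even powers of x.
3. Observable constraints: among the integer gridlines, it crosses the y-axis at y ∈ {-1, 1}; among the integer gridlines, it crosses the z-axis at z ∈ {-1, 1}.
4. Putting this together gives p.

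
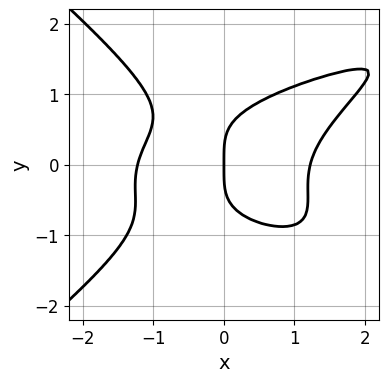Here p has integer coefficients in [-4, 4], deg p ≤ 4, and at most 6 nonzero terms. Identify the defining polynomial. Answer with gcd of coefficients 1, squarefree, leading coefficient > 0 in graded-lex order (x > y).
2*x^2*y^2 - 3*y^4 - 2*x^3 + x^2*y + 3*x

(a) deg p = 4. A generic line meets the curve in up to 4 points.
(b) Reading off the gridlines: it meets the y-axis at y = 0 (among the integer gridlines); it crosses the x-axis at the gridline x = 0.
(c) The integer polynomial consistent with all of this is the stated p.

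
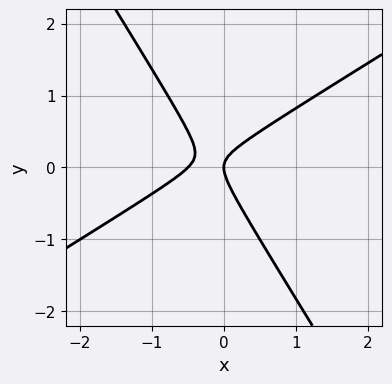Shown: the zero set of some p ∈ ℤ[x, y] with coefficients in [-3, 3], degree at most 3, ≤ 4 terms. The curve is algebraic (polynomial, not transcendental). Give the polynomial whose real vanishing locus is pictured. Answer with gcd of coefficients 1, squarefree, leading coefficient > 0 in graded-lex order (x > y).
(a) deg p = 2.
(b) Observable constraints: it meets the x-axis at x = 0 (among the integer gridlines); one y-axis crossing is at y = 0.
(c) Matching integer coefficients to the picture gives p.

2*x^2 - 2*x*y - 2*y^2 + x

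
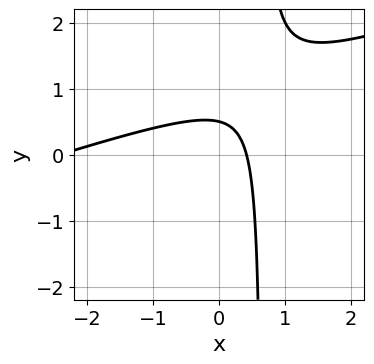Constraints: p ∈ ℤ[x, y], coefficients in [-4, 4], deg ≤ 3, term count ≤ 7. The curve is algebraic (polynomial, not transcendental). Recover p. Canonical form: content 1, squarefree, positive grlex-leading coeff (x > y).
1. deg p = 2. A generic line meets the curve in up to 2 points.
2. Solving for integer coefficients yields p as stated.

x^2 - 3*x*y + 2*x + 2*y - 1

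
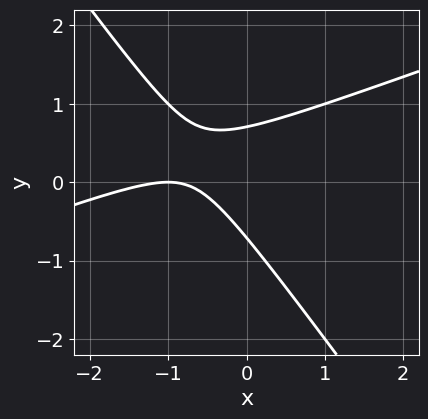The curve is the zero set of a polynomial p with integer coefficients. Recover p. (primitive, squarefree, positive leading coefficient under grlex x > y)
(a) The degree is 2 — the shape is more complex than any degree-1 curve.
(b) Reading off the gridlines: it meets the x-axis at x = -1 (among the integer gridlines).
(c) These observations pin down the coefficients.

x^2 - 2*x*y - 2*y^2 + 2*x + 1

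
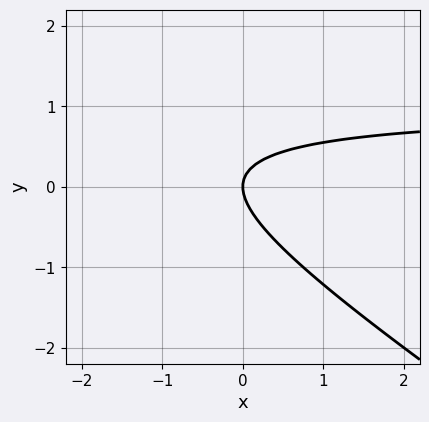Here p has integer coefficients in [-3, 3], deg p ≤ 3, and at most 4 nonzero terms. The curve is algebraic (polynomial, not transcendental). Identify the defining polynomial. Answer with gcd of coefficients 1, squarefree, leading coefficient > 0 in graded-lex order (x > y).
1. The degree is 2 — the shape is more complex than any degree-1 curve.
2. Observable constraints: it crosses the x-axis at the gridline x = 0; it crosses the y-axis at the gridline y = 0.
3. Matching integer coefficients to the picture gives p.

2*x*y + 3*y^2 - 2*x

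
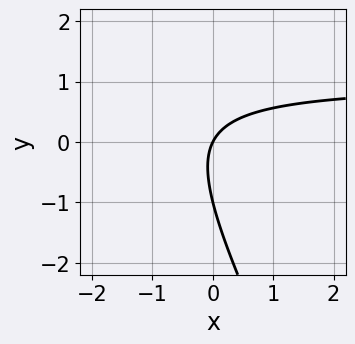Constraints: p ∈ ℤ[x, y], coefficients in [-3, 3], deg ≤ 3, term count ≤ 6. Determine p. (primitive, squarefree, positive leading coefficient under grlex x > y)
First, the degree is 2 — the shape is more complex than any degree-1 curve.
Next, checking where it meets the axes: among the integer gridlines, it crosses the y-axis at y ∈ {-1, 0}; one x-axis crossing is at x = 0.
Finally, assembling these constraints gives the stated polynomial.

2*x*y + y^2 - 2*x + y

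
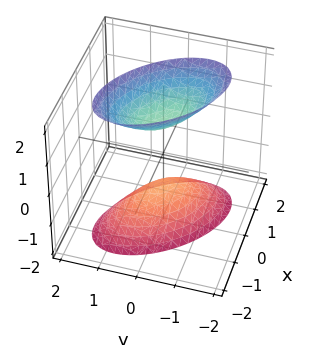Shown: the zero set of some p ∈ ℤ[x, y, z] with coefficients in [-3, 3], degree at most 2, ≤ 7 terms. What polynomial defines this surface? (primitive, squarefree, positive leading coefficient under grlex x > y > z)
1. There are 2 components. Treating them together as one polynomial.
2. deg p = 2. No degree-1 surface has this shape.
3. From the visible intercepts: the surface avoids every integer x-axis point in the box; the surface avoids every integer y-axis point in the box; among the integer gridlines, it crosses the z-axis at z ∈ {-1, 1}.
4. Fitting integer coefficients to these (and the overall shape) gives p.

2*x^2 + 2*x*y + 2*y^2 - z^2 + 1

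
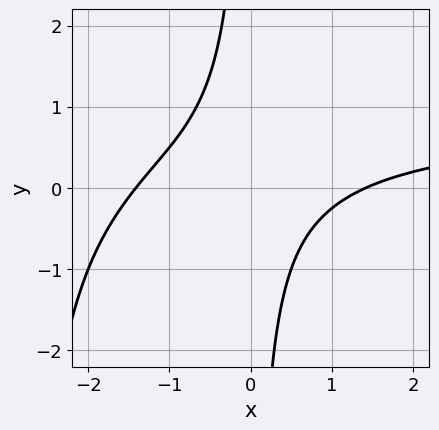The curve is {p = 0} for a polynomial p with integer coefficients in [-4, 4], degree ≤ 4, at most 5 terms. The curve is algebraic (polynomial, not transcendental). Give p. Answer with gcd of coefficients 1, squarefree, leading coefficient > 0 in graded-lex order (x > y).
1. deg p = 3. A generic line meets the curve in up to 3 points.
2. From the visible intercepts: it misses every integer gridline on the y-axis.
3. Assembling these constraints gives the stated polynomial.

x^2*y - x^2 + 3*x*y + 2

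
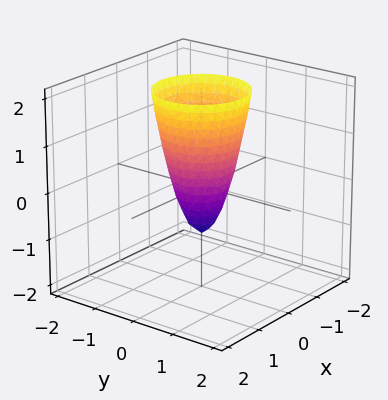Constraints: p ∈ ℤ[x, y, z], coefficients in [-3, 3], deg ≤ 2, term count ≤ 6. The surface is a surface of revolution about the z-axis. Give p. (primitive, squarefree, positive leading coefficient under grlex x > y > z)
1. The degree is 2 — no degree-1 surface has this shape.
2. Symmetries: every cross-section ⟂ z is a circle, so x, y appear only via x² + y².
3. Observable constraints: one z-axis crossing is at z = -1; a circular section at z = 2 has radius exactly 1.
4. Together with the visible shape, these determine p as stated.

3*x^2 + 3*y^2 - z - 1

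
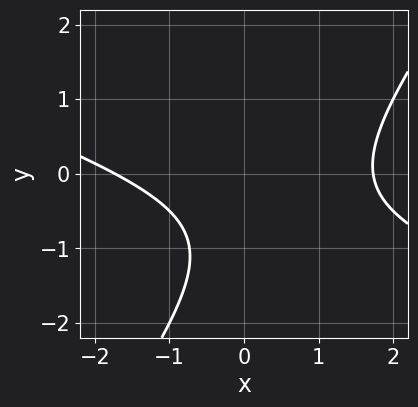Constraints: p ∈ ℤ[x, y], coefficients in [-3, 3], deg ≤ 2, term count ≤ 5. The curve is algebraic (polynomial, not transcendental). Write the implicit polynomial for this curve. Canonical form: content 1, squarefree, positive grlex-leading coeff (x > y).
The degree is 2 — no degree-1 curve has this shape.
From the visible intercepts: it misses every integer gridline on the y-axis.
Fitting integer coefficients to these (and the overall shape) gives p.

x^2 + 2*x*y - 2*y^2 - 3*y - 3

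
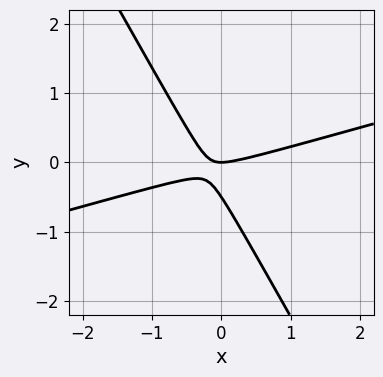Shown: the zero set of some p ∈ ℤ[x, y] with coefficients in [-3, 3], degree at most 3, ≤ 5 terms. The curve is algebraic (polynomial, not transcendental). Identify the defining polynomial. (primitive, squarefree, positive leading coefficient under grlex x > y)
(a) The degree is 2 — a generic line meets the curve in up to 2 points.
(b) Against the integer gridlines: it meets the y-axis at y = 0 (among the integer gridlines); it crosses the x-axis at the gridline x = 0.
(c) Together with the visible shape, these determine p as stated.

x^2 - 3*x*y - 2*y^2 - y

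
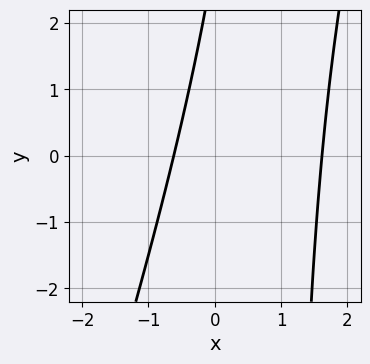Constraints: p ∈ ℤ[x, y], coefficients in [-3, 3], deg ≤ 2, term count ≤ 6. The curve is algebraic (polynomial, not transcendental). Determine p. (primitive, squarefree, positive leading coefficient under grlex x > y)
3*x^2 - x*y - 3*x + y - 3

First, the degree is 2 — no degree-1 curve has this shape.
Then, checking where it meets the axes: it misses every integer gridline on the y-axis.
Finally, the integer polynomial consistent with all of this is the stated p.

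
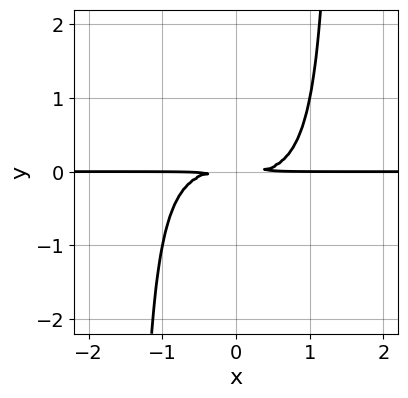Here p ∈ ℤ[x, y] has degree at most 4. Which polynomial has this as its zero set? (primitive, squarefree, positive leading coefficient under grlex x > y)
x^3*y + x^2*y^2 - 2*y^2

Degree: a generic line meets the curve in up to 4 points, so deg p = 4.
Checking where it meets the axes: the visible x-axis segment lies entirely on the curve.
Together with the visible shape, these determine p as stated.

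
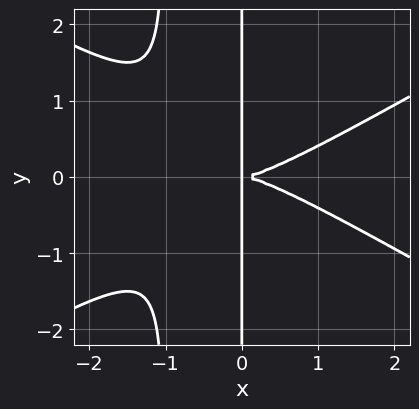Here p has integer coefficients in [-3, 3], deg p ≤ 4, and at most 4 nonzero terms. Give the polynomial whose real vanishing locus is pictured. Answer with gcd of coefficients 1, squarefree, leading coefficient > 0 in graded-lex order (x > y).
1. Degree: no degree-3 curve has this shape, so deg p = 4.
2. Symmetries: it's symmetric under y → −y, forcing even powers of y.
3. Checking where it meets the axes: the visible y-axis segment lies entirely on the curve.
4. Fitting integer coefficients to these (and the overall shape) gives p.

x^4 - 3*x^2*y^2 - 3*x*y^2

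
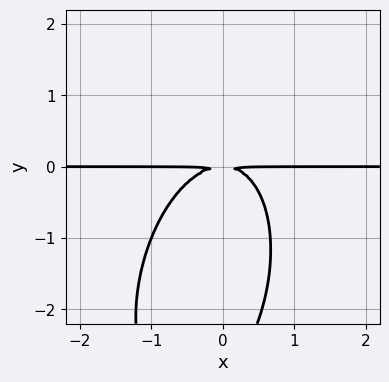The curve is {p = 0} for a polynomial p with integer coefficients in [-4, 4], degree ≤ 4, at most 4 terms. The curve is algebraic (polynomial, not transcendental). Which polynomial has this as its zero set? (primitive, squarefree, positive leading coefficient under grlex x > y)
3*x^2*y - x*y^2 + y^3 + 3*y^2

The degree is 3 — no degree-2 curve has this shape.
From the axis intercepts and sections: the visible x-axis segment lies entirely on the curve.
Fitting integer coefficients to these (and the overall shape) gives p.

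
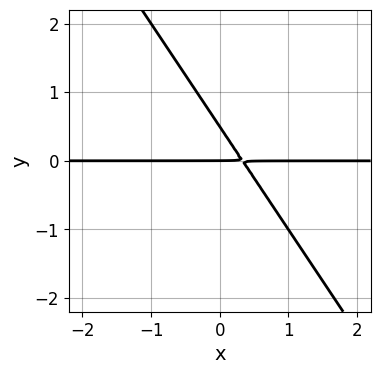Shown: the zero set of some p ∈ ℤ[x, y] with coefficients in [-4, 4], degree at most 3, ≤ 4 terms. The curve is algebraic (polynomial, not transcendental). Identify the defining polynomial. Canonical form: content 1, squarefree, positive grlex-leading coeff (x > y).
deg p = 2.
Observable constraints: it crosses the y-axis at the gridline y = 0; the visible x-axis segment lies entirely on the curve.
Solving for integer coefficients yields p as stated.

3*x*y + 2*y^2 - y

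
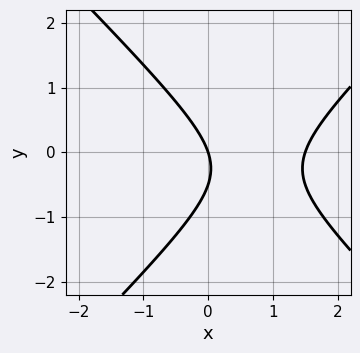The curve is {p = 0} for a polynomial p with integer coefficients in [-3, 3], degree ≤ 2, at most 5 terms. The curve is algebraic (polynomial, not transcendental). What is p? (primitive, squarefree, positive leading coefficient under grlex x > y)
2*x^2 - 2*y^2 - 3*x - y

First, degree: a generic line meets the curve in up to 2 points, so deg p = 2.
Next, from the visible intercepts: it meets the x-axis at x = 0 (among the integer gridlines); it meets the y-axis at y = 0 (among the integer gridlines).
Finally, matching integer coefficients to the picture gives p.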